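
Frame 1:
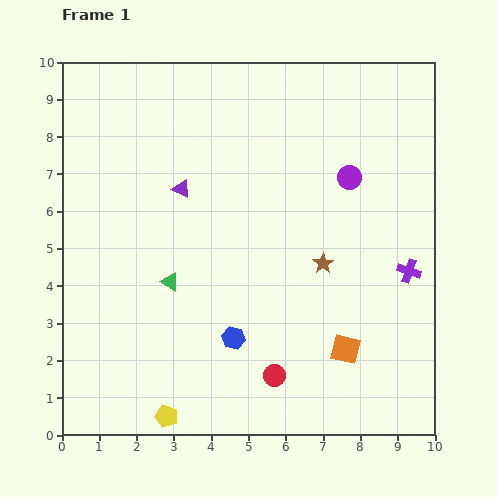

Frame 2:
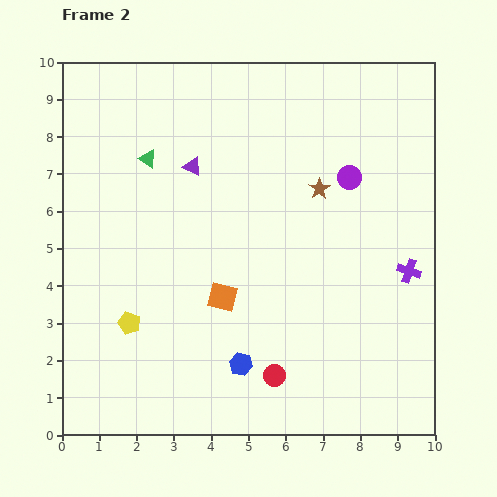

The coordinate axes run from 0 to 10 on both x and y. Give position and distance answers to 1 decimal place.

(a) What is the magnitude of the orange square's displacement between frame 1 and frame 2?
3.6

The orange square moved from (7.6, 2.3) to (4.3, 3.7), a distance of √(3.3² + 1.4²) ≈ 3.6.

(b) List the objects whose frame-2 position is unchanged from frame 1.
the purple cross, the red circle, the purple circle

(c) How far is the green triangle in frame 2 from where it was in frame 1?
3.4

The green triangle moved from (2.9, 4.1) to (2.3, 7.4), a distance of √(0.6² + 3.3²) ≈ 3.4.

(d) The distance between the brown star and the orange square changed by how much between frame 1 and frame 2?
+1.5

Distance in frame 1: 2.4. Distance in frame 2: 3.9.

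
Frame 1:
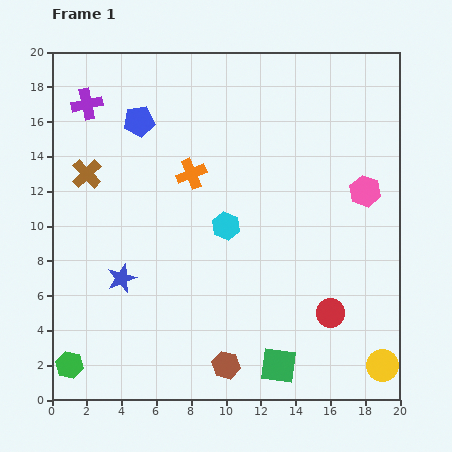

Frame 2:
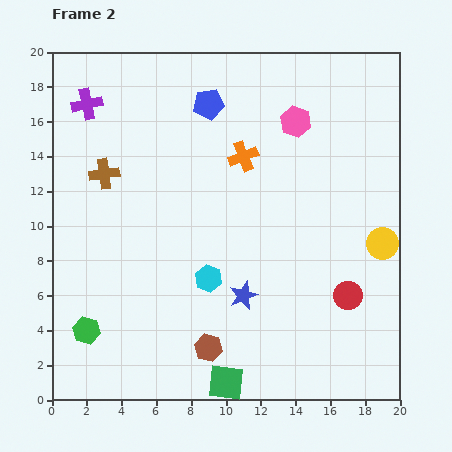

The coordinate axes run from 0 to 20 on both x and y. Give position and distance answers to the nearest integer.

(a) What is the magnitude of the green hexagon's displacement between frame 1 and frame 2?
2

The green hexagon moved from (1, 2) to (2, 4), a distance of √(1² + 2²) ≈ 2.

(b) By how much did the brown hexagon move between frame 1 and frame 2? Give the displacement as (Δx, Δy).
(-1, 1)

The brown hexagon was at (10, 2) in frame 1 and (9, 3) in frame 2.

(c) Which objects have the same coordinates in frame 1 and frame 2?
the purple cross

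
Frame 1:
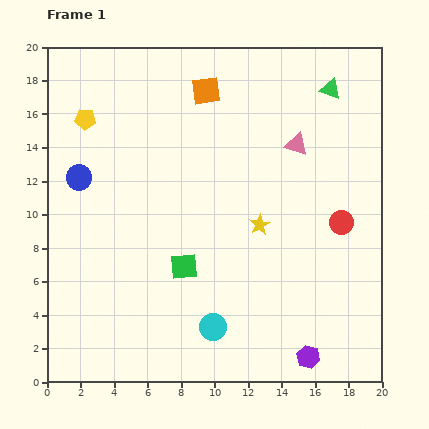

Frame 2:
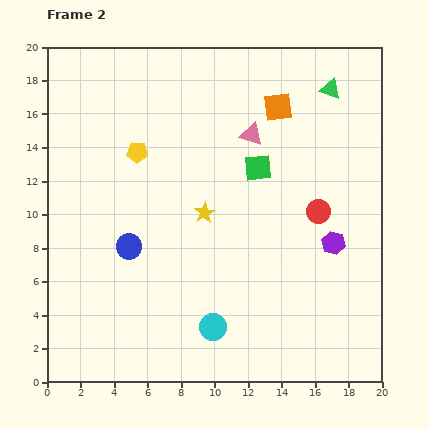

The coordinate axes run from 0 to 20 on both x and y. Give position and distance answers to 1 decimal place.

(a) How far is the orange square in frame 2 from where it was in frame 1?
4.4

The orange square moved from (9.5, 17.4) to (13.8, 16.4), a distance of √(4.3² + 1.0²) ≈ 4.4.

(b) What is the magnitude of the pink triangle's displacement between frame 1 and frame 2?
2.8

The pink triangle moved from (14.9, 14.2) to (12.2, 14.8), a distance of √(2.7² + 0.6²) ≈ 2.8.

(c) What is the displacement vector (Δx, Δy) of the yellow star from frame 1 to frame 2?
(-3.3, 0.7)

The yellow star was at (12.7, 9.4) in frame 1 and (9.4, 10.1) in frame 2.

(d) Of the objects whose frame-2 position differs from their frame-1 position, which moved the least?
the red circle

(moved 1.6)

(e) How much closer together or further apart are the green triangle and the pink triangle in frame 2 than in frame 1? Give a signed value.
+1.5

Distance in frame 1: 3.9. Distance in frame 2: 5.4.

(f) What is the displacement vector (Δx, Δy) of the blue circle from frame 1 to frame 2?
(3.0, -4.1)

The blue circle was at (1.9, 12.2) in frame 1 and (4.9, 8.1) in frame 2.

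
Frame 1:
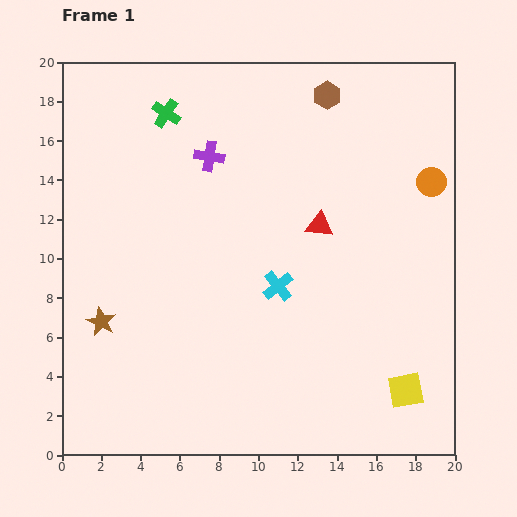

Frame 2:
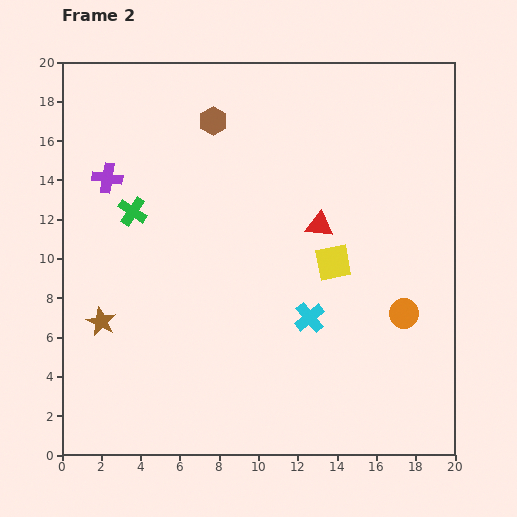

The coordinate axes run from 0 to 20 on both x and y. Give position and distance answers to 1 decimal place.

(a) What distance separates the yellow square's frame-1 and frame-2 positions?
7.5

The yellow square moved from (17.5, 3.3) to (13.8, 9.8), a distance of √(3.7² + 6.5²) ≈ 7.5.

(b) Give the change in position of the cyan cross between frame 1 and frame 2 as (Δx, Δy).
(1.6, -1.6)

The cyan cross was at (11.0, 8.6) in frame 1 and (12.6, 7.0) in frame 2.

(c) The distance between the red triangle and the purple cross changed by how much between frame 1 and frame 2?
+4.5

Distance in frame 1: 6.6. Distance in frame 2: 11.1.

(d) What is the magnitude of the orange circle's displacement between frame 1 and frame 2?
6.8

The orange circle moved from (18.8, 13.9) to (17.4, 7.2), a distance of √(1.4² + 6.7²) ≈ 6.8.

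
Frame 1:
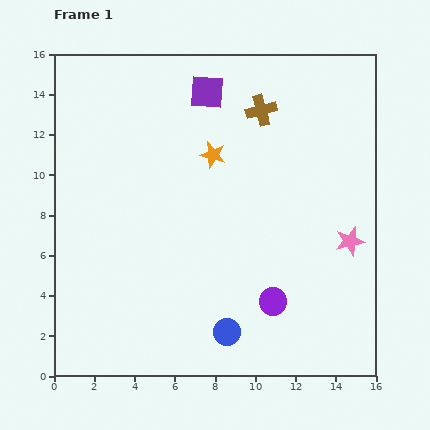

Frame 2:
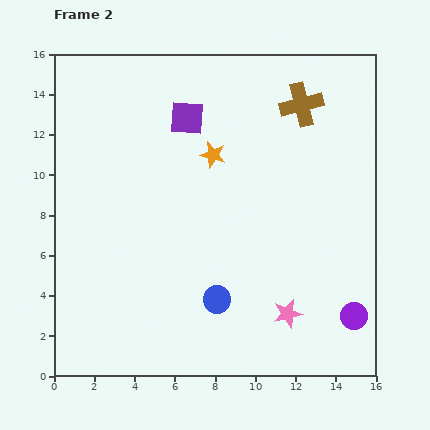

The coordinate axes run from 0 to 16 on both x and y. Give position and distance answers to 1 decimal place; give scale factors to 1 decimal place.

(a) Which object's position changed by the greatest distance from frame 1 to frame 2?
the pink star

(moved 4.8; next 4.1)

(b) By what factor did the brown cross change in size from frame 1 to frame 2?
1.4×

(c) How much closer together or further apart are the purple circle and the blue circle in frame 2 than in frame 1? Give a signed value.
+4.1

Distance in frame 1: 2.7. Distance in frame 2: 6.8.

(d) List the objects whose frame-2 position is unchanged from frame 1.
the orange star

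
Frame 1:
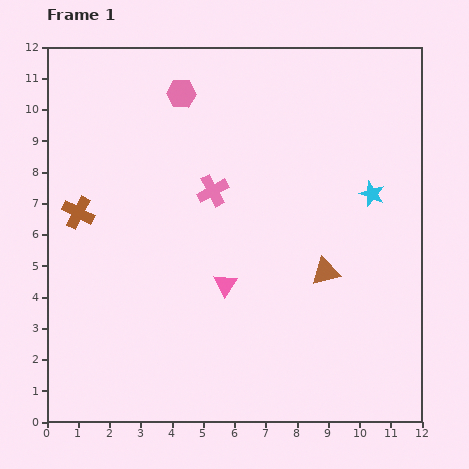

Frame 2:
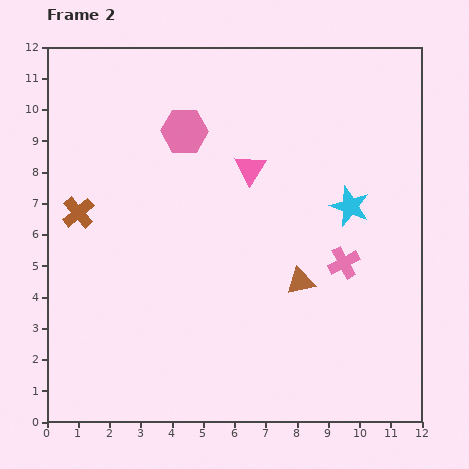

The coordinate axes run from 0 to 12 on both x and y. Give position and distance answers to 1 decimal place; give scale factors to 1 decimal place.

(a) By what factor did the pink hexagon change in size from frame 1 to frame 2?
1.6×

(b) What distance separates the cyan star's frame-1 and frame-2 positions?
0.8

The cyan star moved from (10.4, 7.3) to (9.7, 6.9), a distance of √(0.7² + 0.4²) ≈ 0.8.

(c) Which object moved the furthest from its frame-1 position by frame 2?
the pink cross

(moved 4.8; next 3.8)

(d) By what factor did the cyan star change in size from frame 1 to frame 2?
1.5×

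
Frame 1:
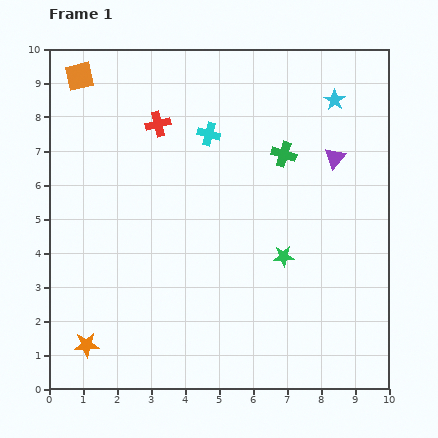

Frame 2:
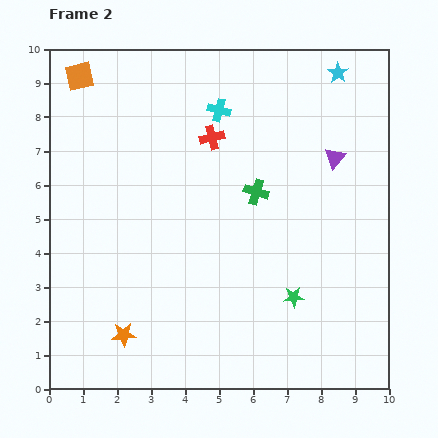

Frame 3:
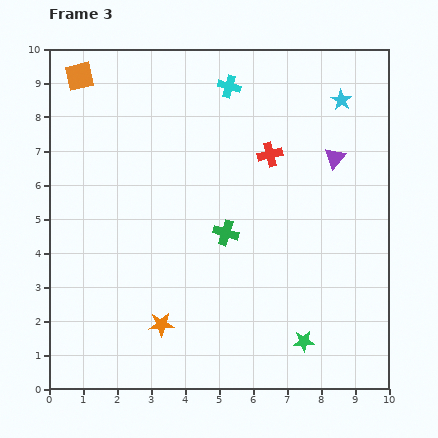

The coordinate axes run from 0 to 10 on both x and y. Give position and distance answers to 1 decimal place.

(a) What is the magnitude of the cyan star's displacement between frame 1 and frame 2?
0.8

The cyan star moved from (8.4, 8.5) to (8.5, 9.3), a distance of √(0.1² + 0.8²) ≈ 0.8.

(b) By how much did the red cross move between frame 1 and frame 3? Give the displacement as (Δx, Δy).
(3.3, -0.9)

The red cross was at (3.2, 7.8) in frame 1 and (6.5, 6.9) in frame 3.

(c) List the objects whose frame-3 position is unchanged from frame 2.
the purple triangle, the orange square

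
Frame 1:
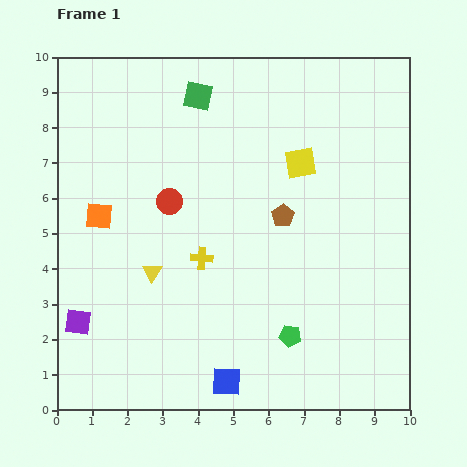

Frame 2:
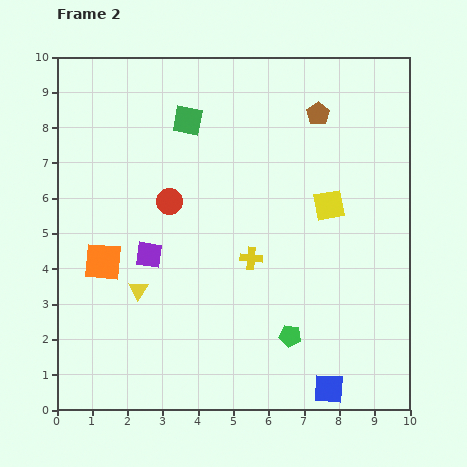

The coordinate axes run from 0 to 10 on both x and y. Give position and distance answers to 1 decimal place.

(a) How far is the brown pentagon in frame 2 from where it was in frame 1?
3.1

The brown pentagon moved from (6.4, 5.5) to (7.4, 8.4), a distance of √(1.0² + 2.9²) ≈ 3.1.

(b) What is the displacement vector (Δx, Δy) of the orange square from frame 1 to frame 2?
(0.1, -1.3)

The orange square was at (1.2, 5.5) in frame 1 and (1.3, 4.2) in frame 2.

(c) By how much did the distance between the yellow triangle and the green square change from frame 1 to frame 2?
-0.2

Distance in frame 1: 5.2. Distance in frame 2: 5.0.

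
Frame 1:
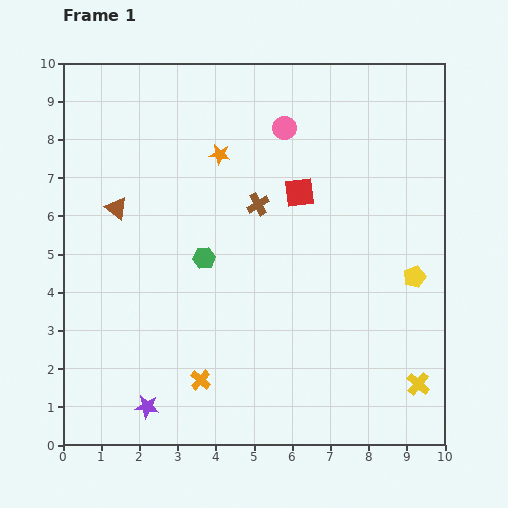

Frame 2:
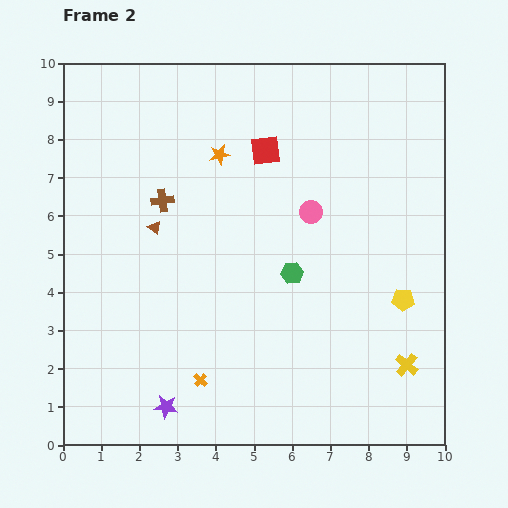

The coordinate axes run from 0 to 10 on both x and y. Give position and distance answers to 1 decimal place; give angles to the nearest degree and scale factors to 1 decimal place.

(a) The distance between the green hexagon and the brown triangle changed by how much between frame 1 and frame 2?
+1.2

Distance in frame 1: 2.6. Distance in frame 2: 3.8.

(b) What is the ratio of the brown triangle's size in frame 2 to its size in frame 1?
0.6×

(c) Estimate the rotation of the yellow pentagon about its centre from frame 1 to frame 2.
25° clockwise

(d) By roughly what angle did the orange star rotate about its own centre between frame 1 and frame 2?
20° counter-clockwise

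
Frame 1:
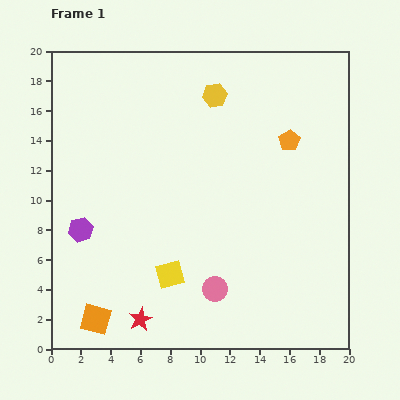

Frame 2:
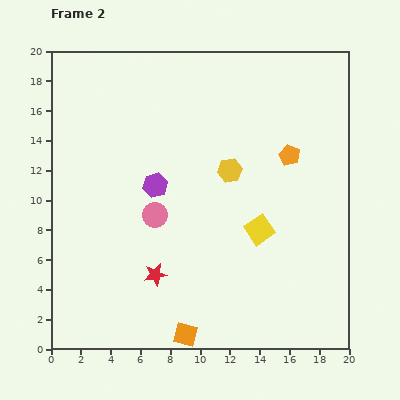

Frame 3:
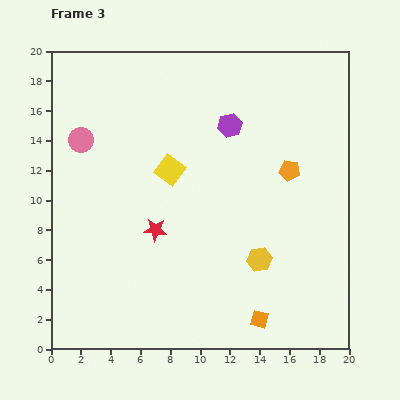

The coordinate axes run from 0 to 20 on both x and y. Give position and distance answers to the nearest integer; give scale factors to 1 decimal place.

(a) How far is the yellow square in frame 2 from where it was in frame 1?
7

The yellow square moved from (8, 5) to (14, 8), a distance of √(6² + 3²) ≈ 7.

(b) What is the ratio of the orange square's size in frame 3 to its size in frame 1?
0.6×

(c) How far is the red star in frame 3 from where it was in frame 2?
3

The red star moved from (7, 5) to (7, 8), a distance of √(0² + 3²) ≈ 3.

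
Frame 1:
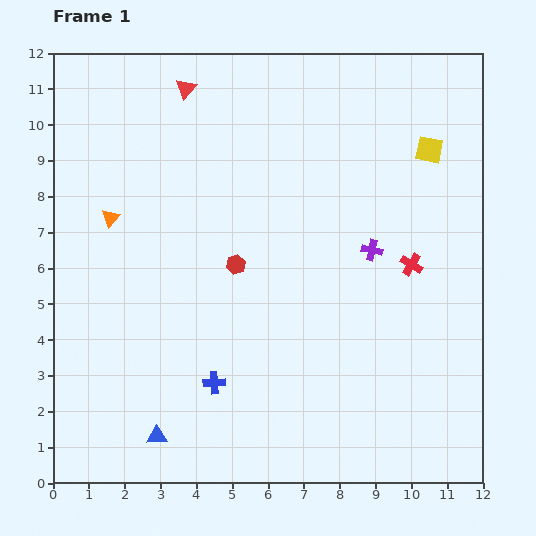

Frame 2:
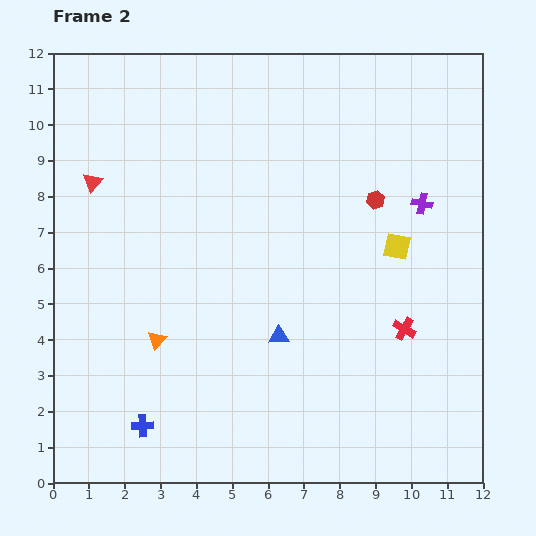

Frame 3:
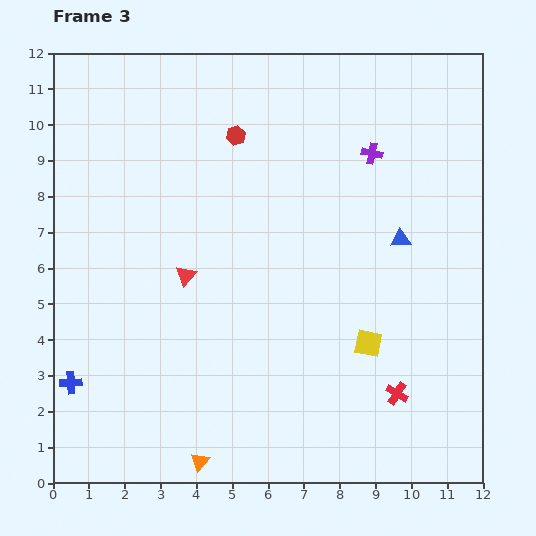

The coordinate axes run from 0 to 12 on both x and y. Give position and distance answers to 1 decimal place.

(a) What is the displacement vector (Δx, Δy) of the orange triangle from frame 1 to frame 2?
(1.3, -3.4)

The orange triangle was at (1.6, 7.4) in frame 1 and (2.9, 4.0) in frame 2.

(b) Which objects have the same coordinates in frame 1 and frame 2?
none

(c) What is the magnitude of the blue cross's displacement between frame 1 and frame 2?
2.3

The blue cross moved from (4.5, 2.8) to (2.5, 1.6), a distance of √(2.0² + 1.2²) ≈ 2.3.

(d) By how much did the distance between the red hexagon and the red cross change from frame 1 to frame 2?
-1.2

Distance in frame 1: 4.9. Distance in frame 2: 3.7.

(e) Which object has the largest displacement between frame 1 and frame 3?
the blue triangle

(moved 8.7; next 7.2)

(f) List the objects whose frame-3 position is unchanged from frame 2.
none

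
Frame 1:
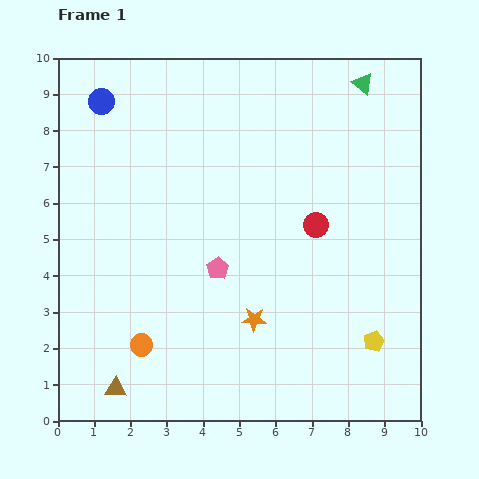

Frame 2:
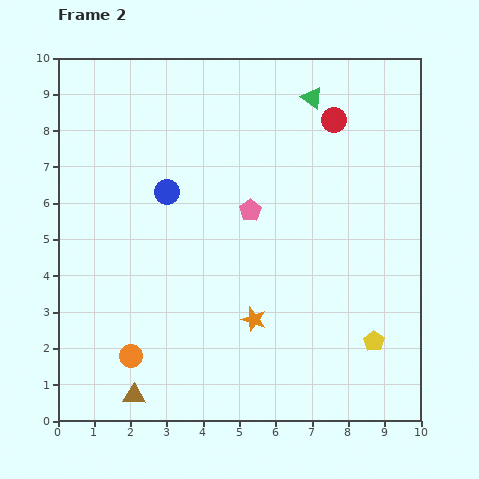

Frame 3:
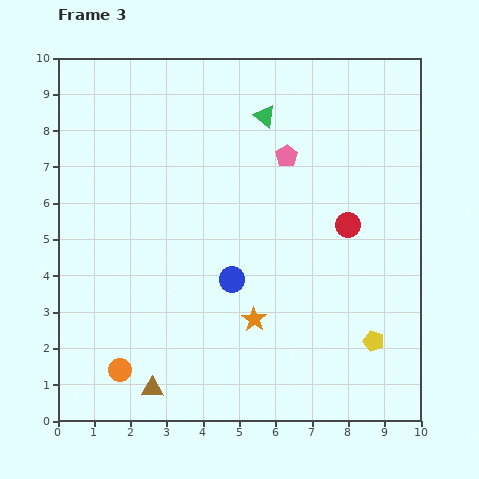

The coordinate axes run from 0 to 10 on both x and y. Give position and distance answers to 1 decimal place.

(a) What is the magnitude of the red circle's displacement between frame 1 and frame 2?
2.9

The red circle moved from (7.1, 5.4) to (7.6, 8.3), a distance of √(0.5² + 2.9²) ≈ 2.9.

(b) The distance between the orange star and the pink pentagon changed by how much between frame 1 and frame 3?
+2.9

Distance in frame 1: 1.7. Distance in frame 3: 4.6.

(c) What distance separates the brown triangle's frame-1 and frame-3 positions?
1.0

The brown triangle moved from (1.6, 0.9) to (2.6, 0.9), a distance of √(1.0² + 0.0²) ≈ 1.0.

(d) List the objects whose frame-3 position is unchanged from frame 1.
the yellow pentagon, the orange star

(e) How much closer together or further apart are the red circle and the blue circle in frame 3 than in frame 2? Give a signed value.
-1.5

Distance in frame 2: 5.0. Distance in frame 3: 3.5.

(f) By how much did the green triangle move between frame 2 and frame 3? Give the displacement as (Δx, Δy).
(-1.3, -0.5)

The green triangle was at (7.0, 8.9) in frame 2 and (5.7, 8.4) in frame 3.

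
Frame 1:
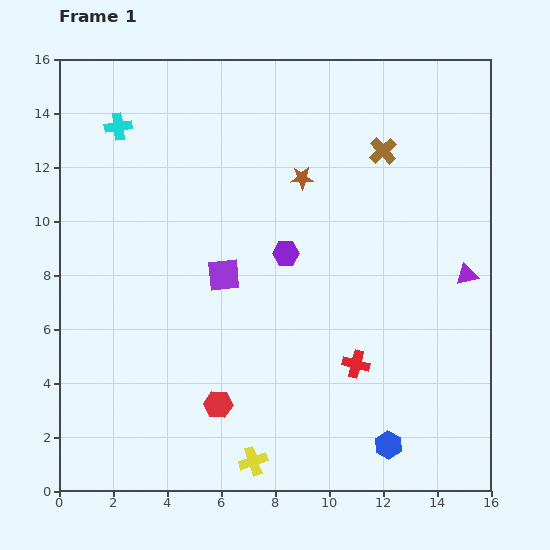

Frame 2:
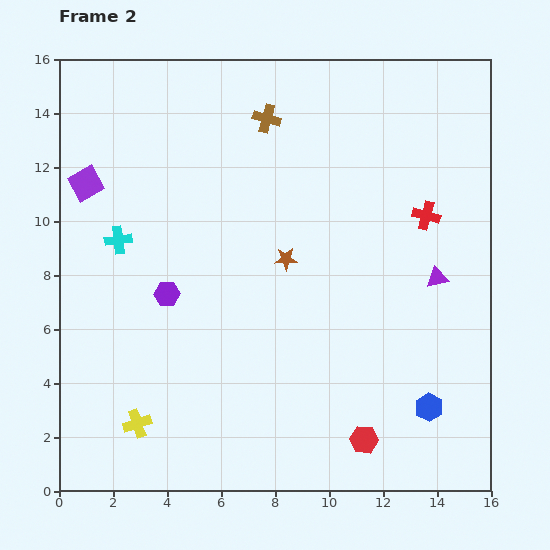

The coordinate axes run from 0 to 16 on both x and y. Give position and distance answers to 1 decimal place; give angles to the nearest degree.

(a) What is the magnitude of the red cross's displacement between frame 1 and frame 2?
6.1

The red cross moved from (11.0, 4.7) to (13.6, 10.2), a distance of √(2.6² + 5.5²) ≈ 6.1.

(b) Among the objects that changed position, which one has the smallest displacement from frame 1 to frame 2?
the purple triangle

(moved 1.1)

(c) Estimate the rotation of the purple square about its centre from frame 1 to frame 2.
24° counter-clockwise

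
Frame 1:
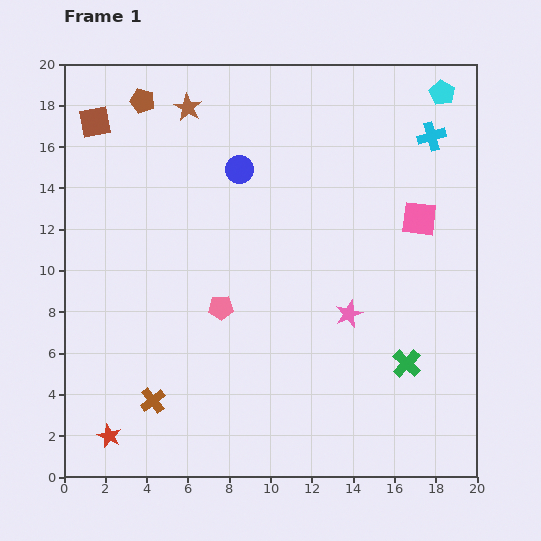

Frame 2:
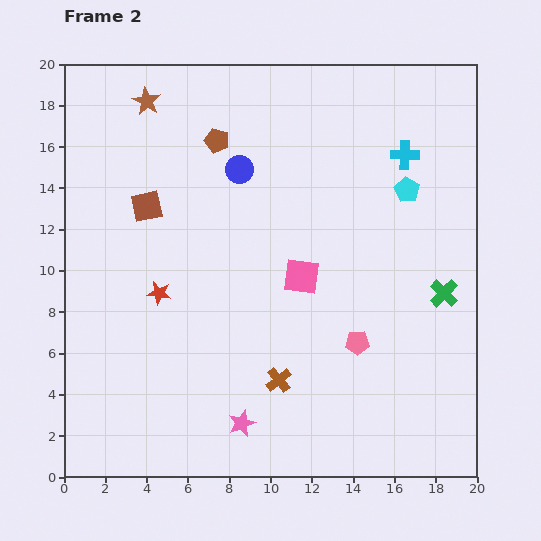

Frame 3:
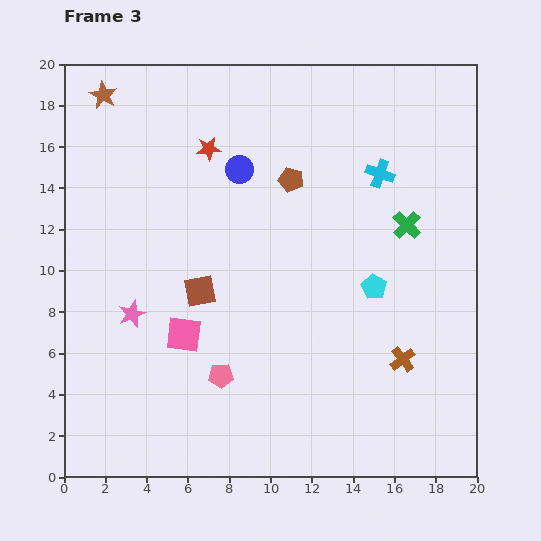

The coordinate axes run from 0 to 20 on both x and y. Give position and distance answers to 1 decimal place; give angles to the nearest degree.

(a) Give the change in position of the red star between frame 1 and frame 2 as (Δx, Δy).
(2.4, 6.9)

The red star was at (2.2, 2.0) in frame 1 and (4.6, 8.9) in frame 2.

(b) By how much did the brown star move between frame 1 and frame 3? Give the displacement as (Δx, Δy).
(-4.1, 0.6)

The brown star was at (6.0, 17.9) in frame 1 and (1.9, 18.5) in frame 3.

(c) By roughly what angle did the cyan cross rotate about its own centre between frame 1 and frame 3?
36° clockwise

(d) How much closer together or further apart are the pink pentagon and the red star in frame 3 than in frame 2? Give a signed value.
+1.1

Distance in frame 2: 9.9. Distance in frame 3: 11.0.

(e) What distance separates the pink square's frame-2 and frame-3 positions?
6.4

The pink square moved from (11.5, 9.7) to (5.8, 6.9), a distance of √(5.7² + 2.8²) ≈ 6.4.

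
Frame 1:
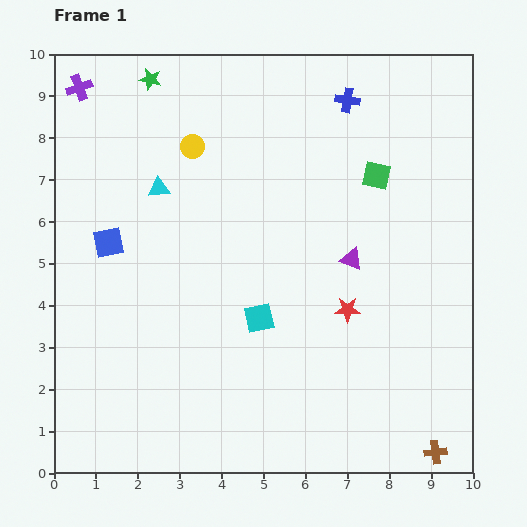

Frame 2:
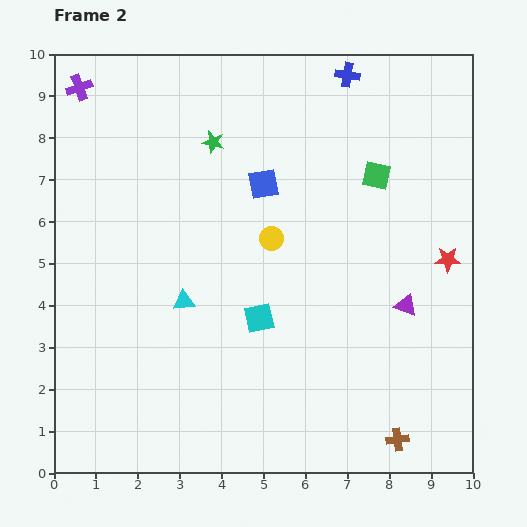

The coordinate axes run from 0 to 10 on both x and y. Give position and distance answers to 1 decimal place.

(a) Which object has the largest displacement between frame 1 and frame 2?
the blue square

(moved 4.0; next 2.9)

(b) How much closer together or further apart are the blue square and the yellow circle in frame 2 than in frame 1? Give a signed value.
-1.7

Distance in frame 1: 3.0. Distance in frame 2: 1.3.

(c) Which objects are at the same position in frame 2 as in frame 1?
the green square, the purple cross, the cyan square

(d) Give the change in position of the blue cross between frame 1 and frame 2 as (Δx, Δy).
(0.0, 0.6)

The blue cross was at (7.0, 8.9) in frame 1 and (7.0, 9.5) in frame 2.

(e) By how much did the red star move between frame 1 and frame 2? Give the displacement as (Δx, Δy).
(2.4, 1.2)

The red star was at (7.0, 3.9) in frame 1 and (9.4, 5.1) in frame 2.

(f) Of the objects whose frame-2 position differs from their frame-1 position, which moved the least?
the blue cross

(moved 0.6)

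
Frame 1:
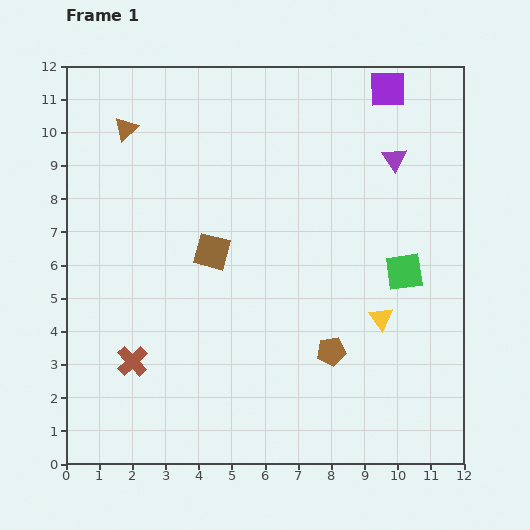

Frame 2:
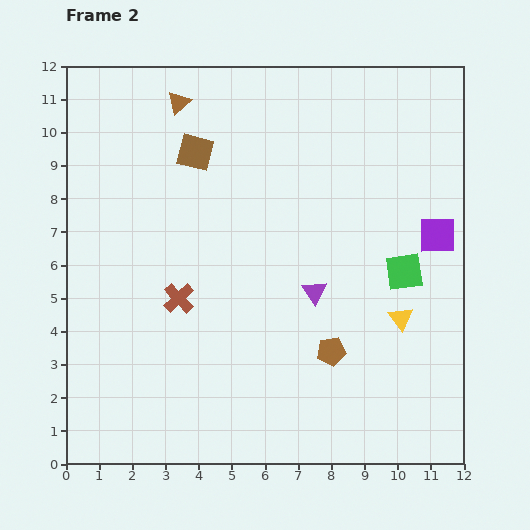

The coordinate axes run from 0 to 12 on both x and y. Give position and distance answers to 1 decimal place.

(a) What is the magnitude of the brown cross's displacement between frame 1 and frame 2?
2.4

The brown cross moved from (2.0, 3.1) to (3.4, 5.0), a distance of √(1.4² + 1.9²) ≈ 2.4.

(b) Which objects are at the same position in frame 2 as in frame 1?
the green square, the brown pentagon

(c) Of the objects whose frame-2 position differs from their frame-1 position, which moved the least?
the yellow triangle

(moved 0.6)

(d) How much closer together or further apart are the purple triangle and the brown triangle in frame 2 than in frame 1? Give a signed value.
-1.1

Distance in frame 1: 8.1. Distance in frame 2: 7.0.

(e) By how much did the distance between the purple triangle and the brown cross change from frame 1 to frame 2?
-5.9

Distance in frame 1: 10.0. Distance in frame 2: 4.1.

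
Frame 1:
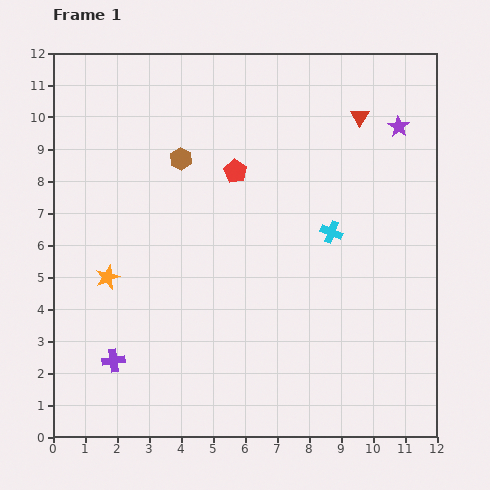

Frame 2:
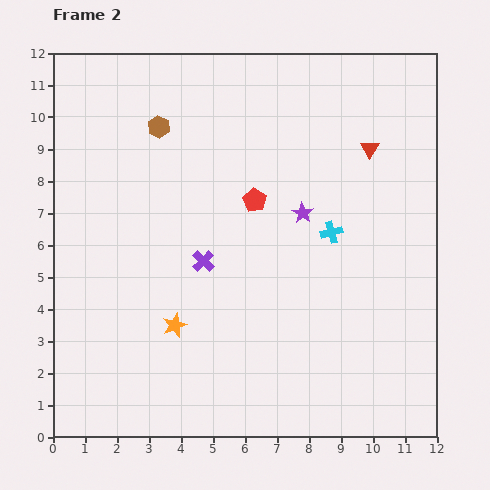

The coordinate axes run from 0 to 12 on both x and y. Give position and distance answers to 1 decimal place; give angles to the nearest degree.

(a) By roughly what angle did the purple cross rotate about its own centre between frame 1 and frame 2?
39° counter-clockwise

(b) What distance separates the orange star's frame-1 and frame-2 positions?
2.6

The orange star moved from (1.7, 5.0) to (3.8, 3.5), a distance of √(2.1² + 1.5²) ≈ 2.6.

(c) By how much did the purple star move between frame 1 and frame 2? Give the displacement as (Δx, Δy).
(-3.0, -2.7)

The purple star was at (10.8, 9.7) in frame 1 and (7.8, 7.0) in frame 2.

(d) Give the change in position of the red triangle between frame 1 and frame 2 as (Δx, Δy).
(0.3, -1.0)

The red triangle was at (9.6, 10.0) in frame 1 and (9.9, 9.0) in frame 2.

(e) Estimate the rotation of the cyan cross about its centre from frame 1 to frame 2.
36° counter-clockwise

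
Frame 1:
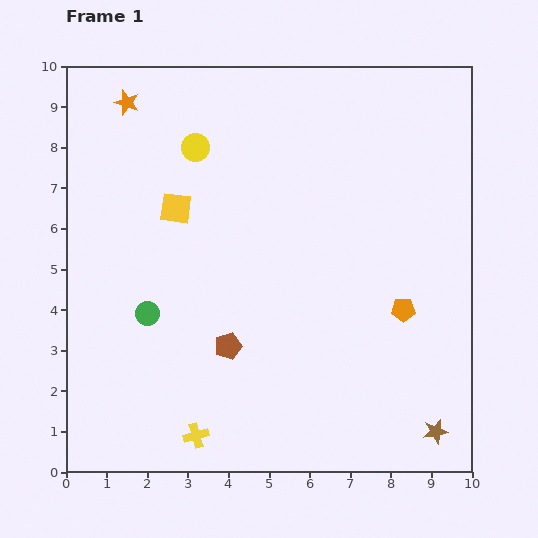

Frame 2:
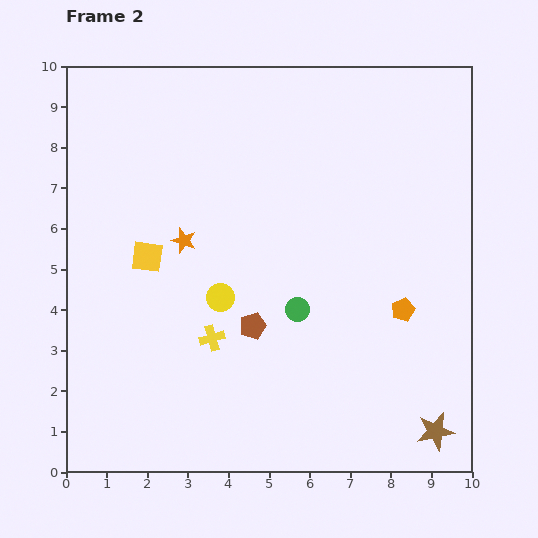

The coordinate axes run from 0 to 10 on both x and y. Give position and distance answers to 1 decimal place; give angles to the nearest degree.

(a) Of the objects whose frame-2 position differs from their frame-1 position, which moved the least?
the brown pentagon

(moved 0.8)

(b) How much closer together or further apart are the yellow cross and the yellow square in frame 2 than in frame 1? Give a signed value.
-3.0

Distance in frame 1: 5.6. Distance in frame 2: 2.6.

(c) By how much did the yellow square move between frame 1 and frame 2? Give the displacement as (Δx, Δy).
(-0.7, -1.2)

The yellow square was at (2.7, 6.5) in frame 1 and (2.0, 5.3) in frame 2.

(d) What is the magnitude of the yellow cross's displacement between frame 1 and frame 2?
2.4

The yellow cross moved from (3.2, 0.9) to (3.6, 3.3), a distance of √(0.4² + 2.4²) ≈ 2.4.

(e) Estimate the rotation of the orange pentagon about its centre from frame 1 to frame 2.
21° counter-clockwise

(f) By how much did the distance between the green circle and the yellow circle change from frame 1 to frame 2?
-2.4

Distance in frame 1: 4.3. Distance in frame 2: 1.9.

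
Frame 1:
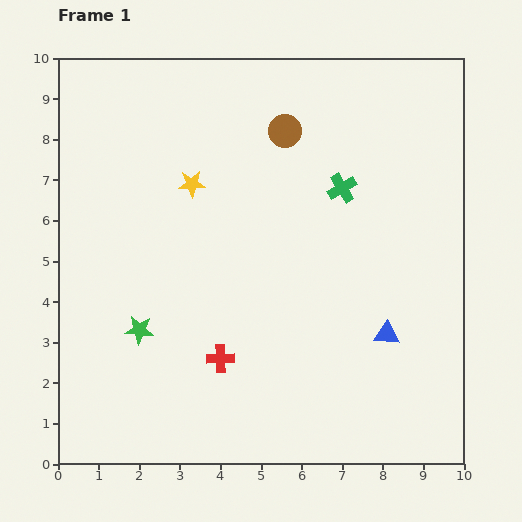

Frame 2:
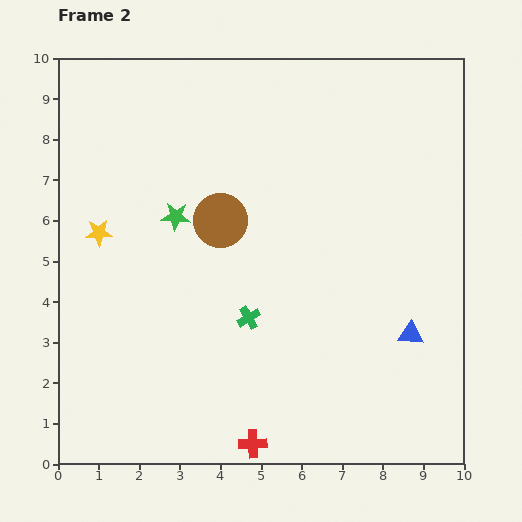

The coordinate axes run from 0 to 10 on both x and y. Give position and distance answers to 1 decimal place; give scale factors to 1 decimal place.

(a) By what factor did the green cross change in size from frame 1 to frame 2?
0.8×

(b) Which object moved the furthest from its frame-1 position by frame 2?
the green cross

(moved 3.9; next 2.9)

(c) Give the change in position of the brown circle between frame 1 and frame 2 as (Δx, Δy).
(-1.6, -2.2)

The brown circle was at (5.6, 8.2) in frame 1 and (4.0, 6.0) in frame 2.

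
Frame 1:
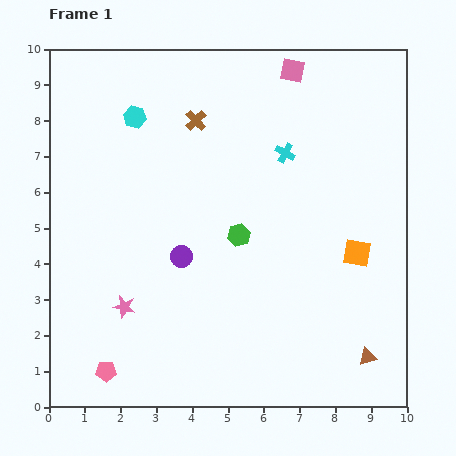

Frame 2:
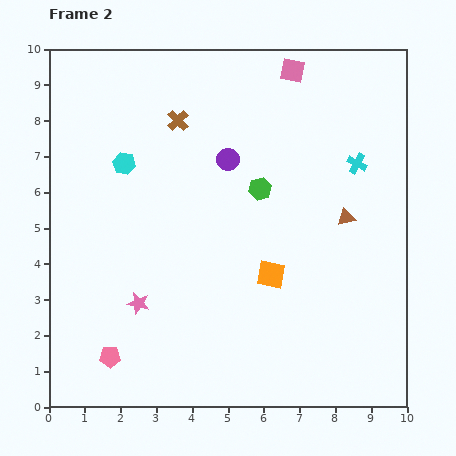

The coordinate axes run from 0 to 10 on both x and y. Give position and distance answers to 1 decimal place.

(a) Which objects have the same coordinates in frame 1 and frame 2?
the pink square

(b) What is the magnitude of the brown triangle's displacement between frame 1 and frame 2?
3.9

The brown triangle moved from (8.9, 1.4) to (8.3, 5.3), a distance of √(0.6² + 3.9²) ≈ 3.9.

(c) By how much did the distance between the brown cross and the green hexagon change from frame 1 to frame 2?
-0.4

Distance in frame 1: 3.4. Distance in frame 2: 3.0.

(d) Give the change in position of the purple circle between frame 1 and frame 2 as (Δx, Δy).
(1.3, 2.7)

The purple circle was at (3.7, 4.2) in frame 1 and (5.0, 6.9) in frame 2.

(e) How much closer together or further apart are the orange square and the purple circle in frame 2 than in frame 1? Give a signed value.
-1.5

Distance in frame 1: 4.9. Distance in frame 2: 3.4.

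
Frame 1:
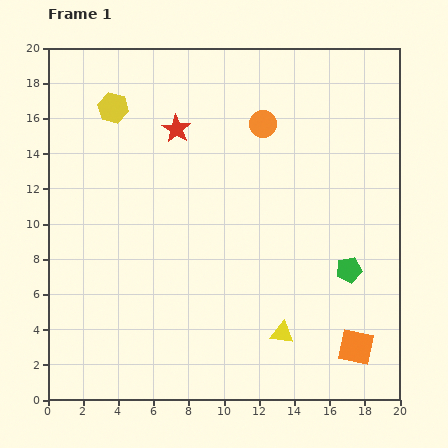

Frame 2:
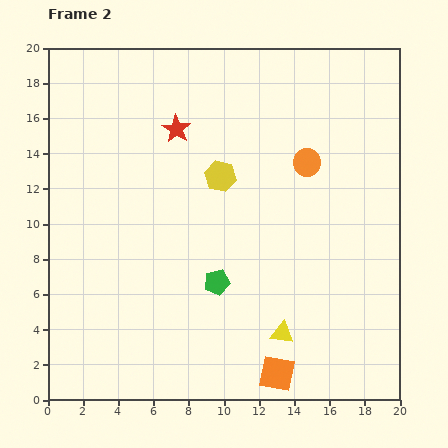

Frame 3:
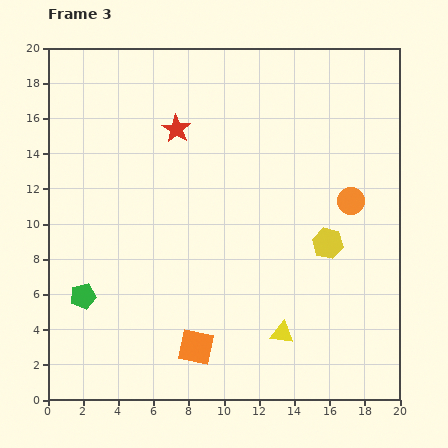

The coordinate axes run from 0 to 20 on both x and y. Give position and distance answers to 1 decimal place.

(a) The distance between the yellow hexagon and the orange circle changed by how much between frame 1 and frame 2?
-3.5

Distance in frame 1: 8.5. Distance in frame 2: 5.0.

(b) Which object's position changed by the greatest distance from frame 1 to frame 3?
the green pentagon

(moved 15.2; next 14.4)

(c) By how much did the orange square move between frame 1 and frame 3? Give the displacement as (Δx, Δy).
(-9.1, 0.0)

The orange square was at (17.5, 3.0) in frame 1 and (8.4, 3.0) in frame 3.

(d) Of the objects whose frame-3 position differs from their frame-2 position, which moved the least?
the orange circle

(moved 3.3)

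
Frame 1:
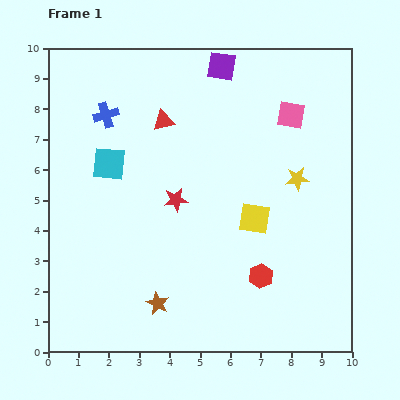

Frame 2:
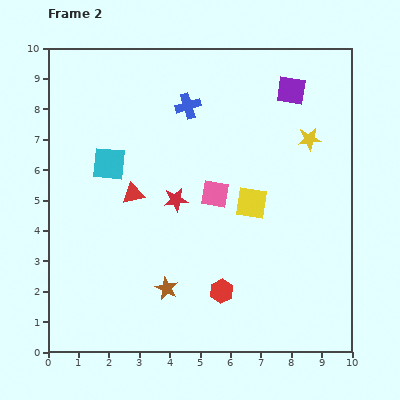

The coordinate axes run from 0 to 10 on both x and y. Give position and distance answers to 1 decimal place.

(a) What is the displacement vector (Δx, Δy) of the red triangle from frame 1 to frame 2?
(-1.0, -2.4)

The red triangle was at (3.8, 7.6) in frame 1 and (2.8, 5.2) in frame 2.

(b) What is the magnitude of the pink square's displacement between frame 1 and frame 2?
3.6

The pink square moved from (8.0, 7.8) to (5.5, 5.2), a distance of √(2.5² + 2.6²) ≈ 3.6.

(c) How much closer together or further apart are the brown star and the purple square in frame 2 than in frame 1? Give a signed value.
-0.4

Distance in frame 1: 8.1. Distance in frame 2: 7.7.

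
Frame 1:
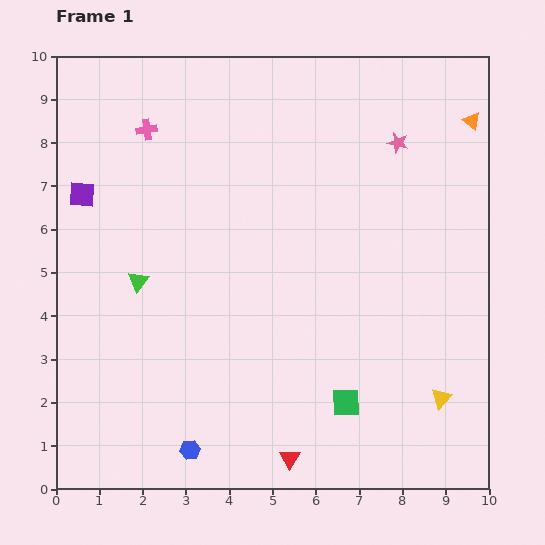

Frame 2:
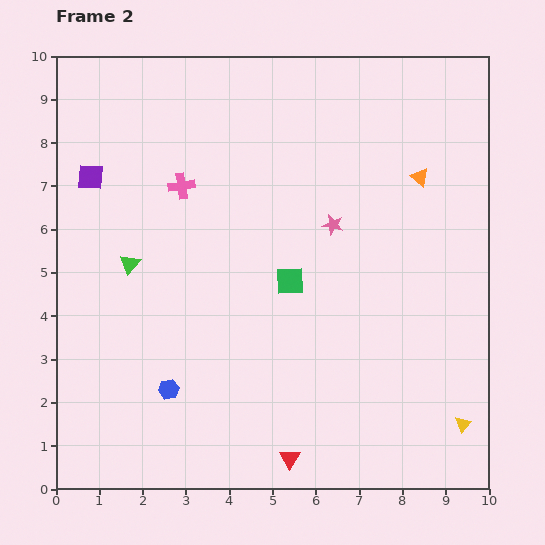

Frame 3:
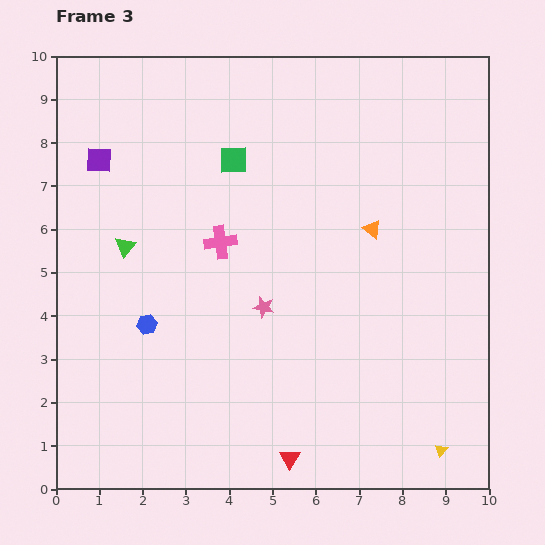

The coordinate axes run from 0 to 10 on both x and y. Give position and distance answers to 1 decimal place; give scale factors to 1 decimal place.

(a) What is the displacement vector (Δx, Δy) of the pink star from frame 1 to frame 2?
(-1.5, -1.9)

The pink star was at (7.9, 8.0) in frame 1 and (6.4, 6.1) in frame 2.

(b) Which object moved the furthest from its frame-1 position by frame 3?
the green square

(moved 6.2; next 4.9)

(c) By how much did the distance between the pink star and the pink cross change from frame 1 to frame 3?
-4.0

Distance in frame 1: 5.8. Distance in frame 3: 1.8.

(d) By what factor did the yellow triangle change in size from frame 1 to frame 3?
0.6×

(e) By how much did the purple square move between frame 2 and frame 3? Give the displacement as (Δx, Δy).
(0.2, 0.4)

The purple square was at (0.8, 7.2) in frame 2 and (1.0, 7.6) in frame 3.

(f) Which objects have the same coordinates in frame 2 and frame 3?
the red triangle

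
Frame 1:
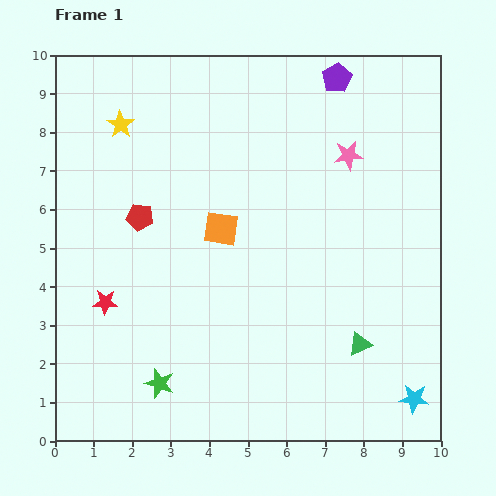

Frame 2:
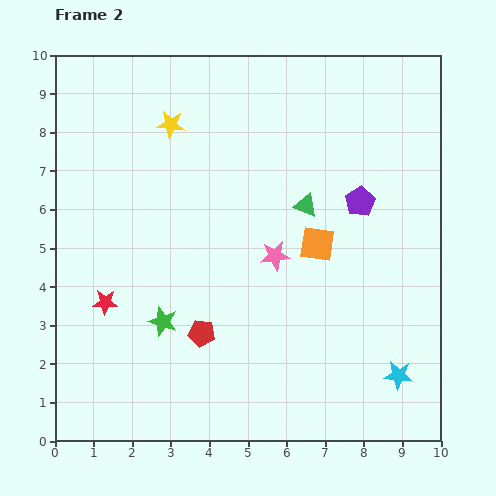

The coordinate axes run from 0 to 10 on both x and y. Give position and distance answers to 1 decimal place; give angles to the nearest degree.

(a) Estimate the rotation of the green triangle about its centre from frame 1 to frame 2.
46° clockwise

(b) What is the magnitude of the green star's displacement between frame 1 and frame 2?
1.6

The green star moved from (2.7, 1.5) to (2.8, 3.1), a distance of √(0.1² + 1.6²) ≈ 1.6.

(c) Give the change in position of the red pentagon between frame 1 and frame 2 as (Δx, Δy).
(1.6, -3.0)

The red pentagon was at (2.2, 5.8) in frame 1 and (3.8, 2.8) in frame 2.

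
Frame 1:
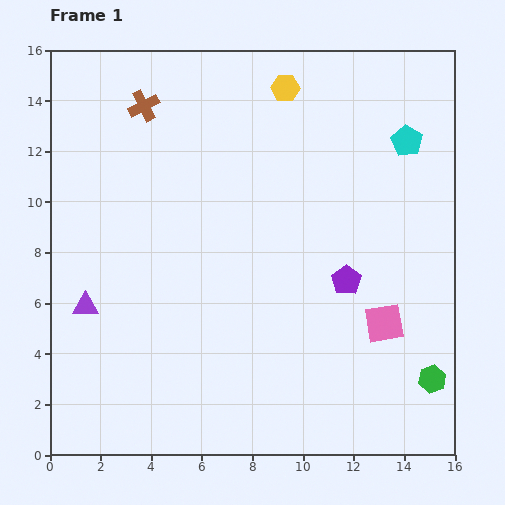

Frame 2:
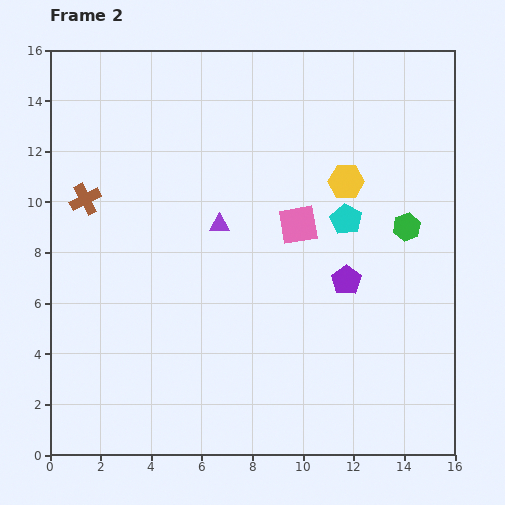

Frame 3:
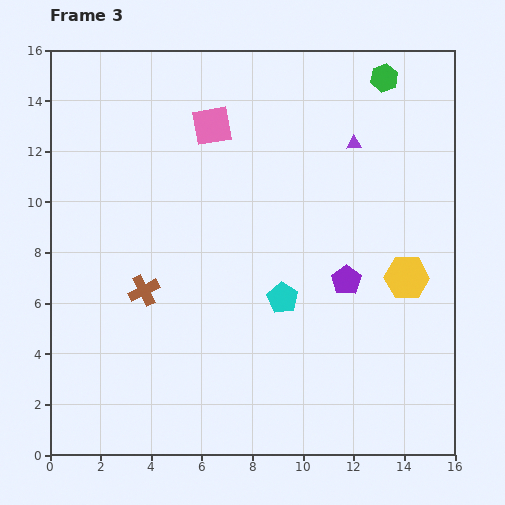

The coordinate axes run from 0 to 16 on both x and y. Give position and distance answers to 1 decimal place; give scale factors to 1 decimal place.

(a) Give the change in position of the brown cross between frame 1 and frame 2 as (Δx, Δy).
(-2.3, -3.7)

The brown cross was at (3.7, 13.8) in frame 1 and (1.4, 10.1) in frame 2.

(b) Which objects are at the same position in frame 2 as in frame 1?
the purple pentagon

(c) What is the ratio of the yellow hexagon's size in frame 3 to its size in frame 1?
1.6×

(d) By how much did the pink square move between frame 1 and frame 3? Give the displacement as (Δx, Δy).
(-6.8, 7.8)

The pink square was at (13.2, 5.2) in frame 1 and (6.4, 13.0) in frame 3.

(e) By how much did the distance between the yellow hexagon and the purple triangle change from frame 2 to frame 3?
+0.4

Distance in frame 2: 5.3. Distance in frame 3: 5.7.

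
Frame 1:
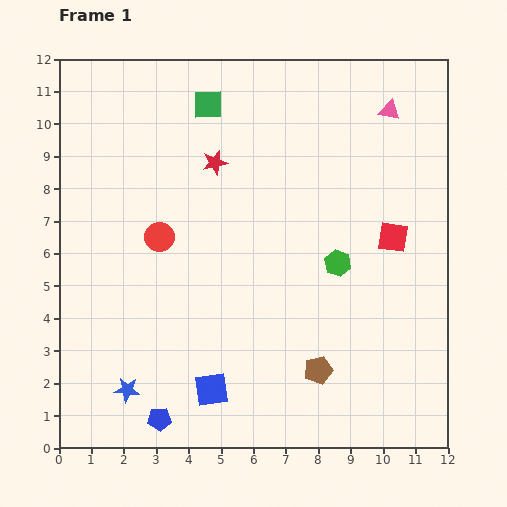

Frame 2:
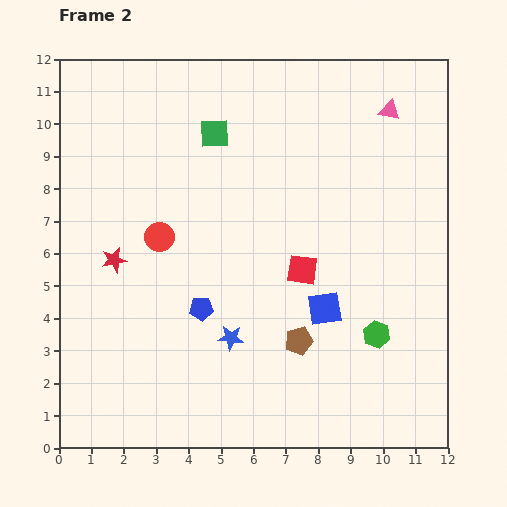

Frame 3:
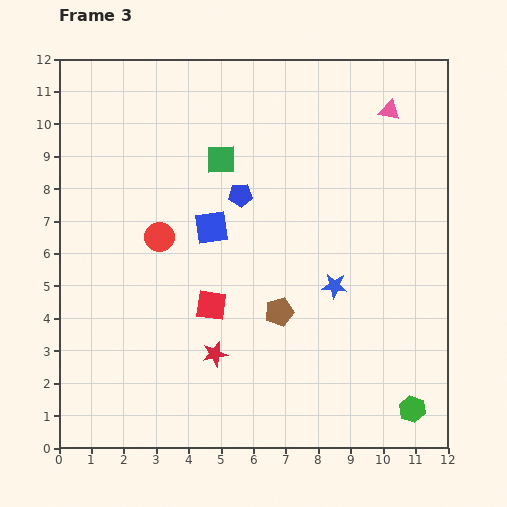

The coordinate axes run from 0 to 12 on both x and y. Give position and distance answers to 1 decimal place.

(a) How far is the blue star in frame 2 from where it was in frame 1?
3.6

The blue star moved from (2.1, 1.8) to (5.3, 3.4), a distance of √(3.2² + 1.6²) ≈ 3.6.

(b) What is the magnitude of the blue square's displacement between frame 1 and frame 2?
4.3

The blue square moved from (4.7, 1.8) to (8.2, 4.3), a distance of √(3.5² + 2.5²) ≈ 4.3.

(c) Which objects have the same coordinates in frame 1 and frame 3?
the red circle, the pink triangle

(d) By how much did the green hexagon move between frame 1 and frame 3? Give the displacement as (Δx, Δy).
(2.3, -4.5)

The green hexagon was at (8.6, 5.7) in frame 1 and (10.9, 1.2) in frame 3.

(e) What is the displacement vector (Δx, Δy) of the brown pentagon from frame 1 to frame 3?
(-1.2, 1.8)

The brown pentagon was at (8.0, 2.4) in frame 1 and (6.8, 4.2) in frame 3.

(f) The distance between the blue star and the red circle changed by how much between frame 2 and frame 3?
+1.8

Distance in frame 2: 3.8. Distance in frame 3: 5.6.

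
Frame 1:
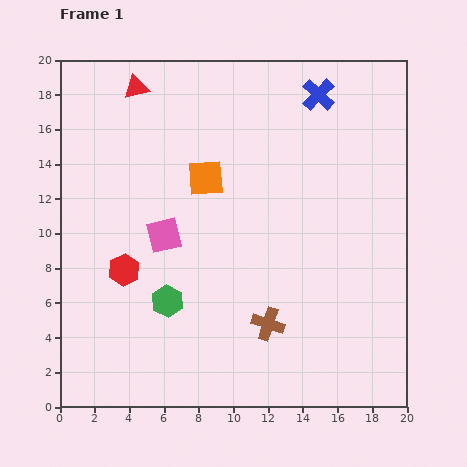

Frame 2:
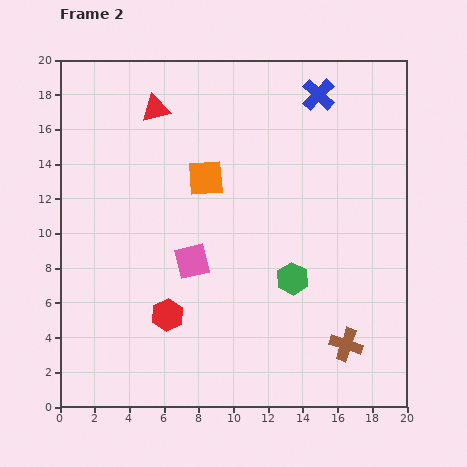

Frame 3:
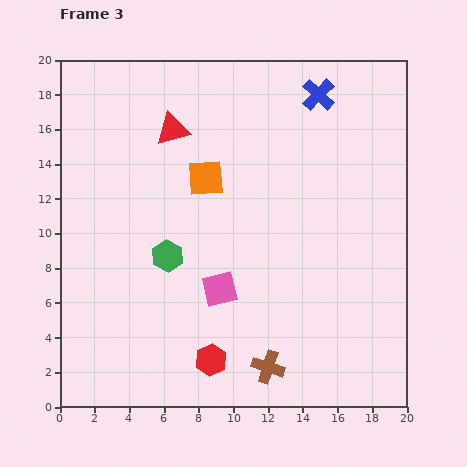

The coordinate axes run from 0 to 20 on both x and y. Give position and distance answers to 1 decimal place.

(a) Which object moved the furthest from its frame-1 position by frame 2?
the green hexagon

(moved 7.3; next 4.7)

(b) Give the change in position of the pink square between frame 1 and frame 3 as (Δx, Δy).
(3.2, -3.1)

The pink square was at (6.0, 9.9) in frame 1 and (9.2, 6.8) in frame 3.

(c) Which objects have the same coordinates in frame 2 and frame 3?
the blue cross, the orange square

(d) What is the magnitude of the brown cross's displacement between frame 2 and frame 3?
4.7

The brown cross moved from (16.5, 3.6) to (12.0, 2.3), a distance of √(4.5² + 1.3²) ≈ 4.7.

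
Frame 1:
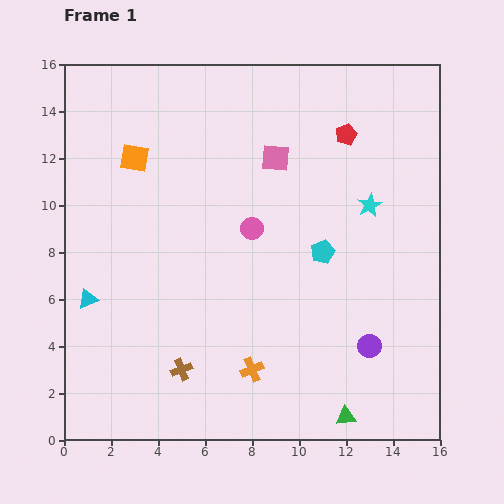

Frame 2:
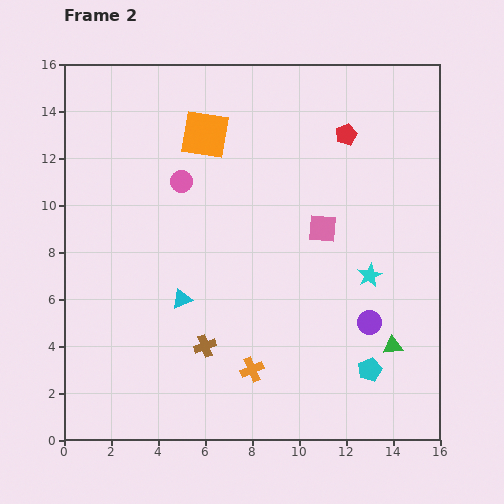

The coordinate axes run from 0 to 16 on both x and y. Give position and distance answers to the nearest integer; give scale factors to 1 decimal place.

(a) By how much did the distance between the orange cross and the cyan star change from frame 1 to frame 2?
-3

Distance in frame 1: 9. Distance in frame 2: 6.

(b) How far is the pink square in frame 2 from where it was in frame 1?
4

The pink square moved from (9, 12) to (11, 9), a distance of √(2² + 3²) ≈ 4.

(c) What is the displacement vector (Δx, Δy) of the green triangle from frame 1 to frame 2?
(2, 3)

The green triangle was at (12, 1) in frame 1 and (14, 4) in frame 2.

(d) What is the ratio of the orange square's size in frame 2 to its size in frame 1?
1.7×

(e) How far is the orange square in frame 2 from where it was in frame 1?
3

The orange square moved from (3, 12) to (6, 13), a distance of √(3² + 1²) ≈ 3.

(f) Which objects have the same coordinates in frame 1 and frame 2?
the orange cross, the red pentagon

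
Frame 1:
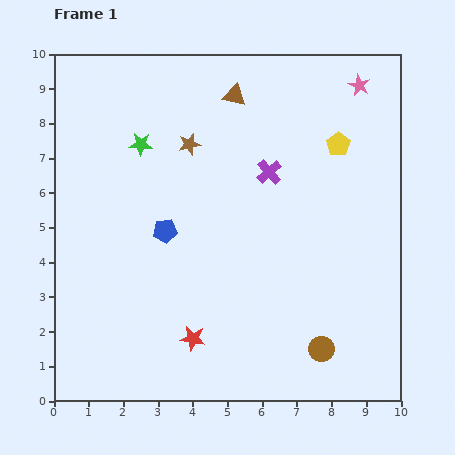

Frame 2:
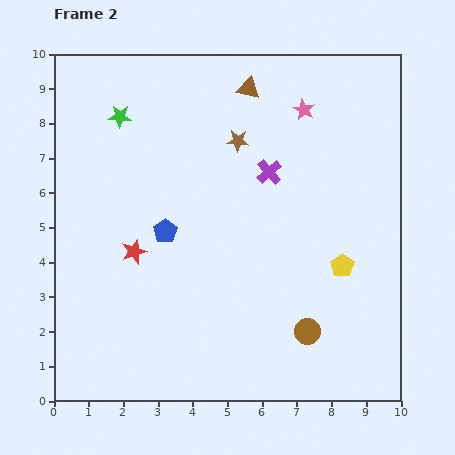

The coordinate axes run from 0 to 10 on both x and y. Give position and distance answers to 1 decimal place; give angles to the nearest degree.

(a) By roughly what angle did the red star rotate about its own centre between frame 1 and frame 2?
26° counter-clockwise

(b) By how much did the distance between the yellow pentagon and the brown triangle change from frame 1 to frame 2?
+2.5

Distance in frame 1: 3.3. Distance in frame 2: 5.8.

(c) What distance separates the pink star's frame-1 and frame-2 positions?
1.7

The pink star moved from (8.8, 9.1) to (7.2, 8.4), a distance of √(1.6² + 0.7²) ≈ 1.7.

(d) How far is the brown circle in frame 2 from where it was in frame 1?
0.6

The brown circle moved from (7.7, 1.5) to (7.3, 2.0), a distance of √(0.4² + 0.5²) ≈ 0.6.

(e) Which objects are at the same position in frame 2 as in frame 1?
the purple cross, the blue pentagon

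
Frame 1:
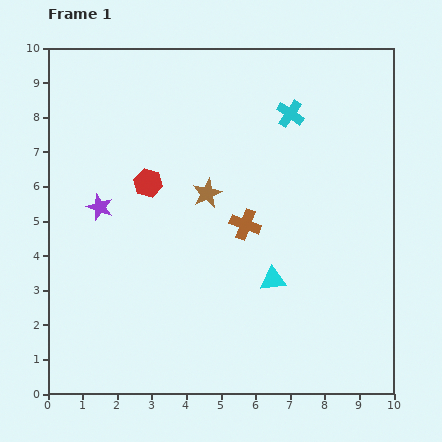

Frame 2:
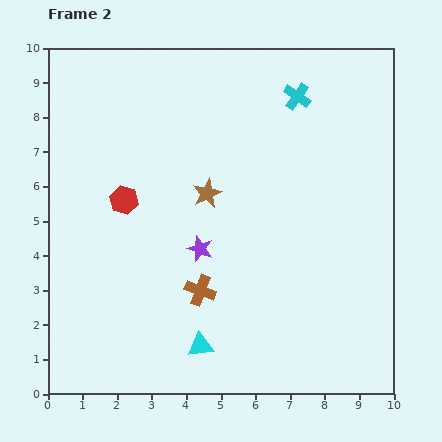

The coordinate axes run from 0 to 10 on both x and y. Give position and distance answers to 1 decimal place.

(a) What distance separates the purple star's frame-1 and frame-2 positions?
3.1

The purple star moved from (1.5, 5.4) to (4.4, 4.2), a distance of √(2.9² + 1.2²) ≈ 3.1.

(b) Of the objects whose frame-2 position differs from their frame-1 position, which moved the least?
the cyan cross

(moved 0.5)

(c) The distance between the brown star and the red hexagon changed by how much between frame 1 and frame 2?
+0.7

Distance in frame 1: 1.7. Distance in frame 2: 2.4.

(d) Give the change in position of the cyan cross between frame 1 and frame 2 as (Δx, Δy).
(0.2, 0.5)

The cyan cross was at (7.0, 8.1) in frame 1 and (7.2, 8.6) in frame 2.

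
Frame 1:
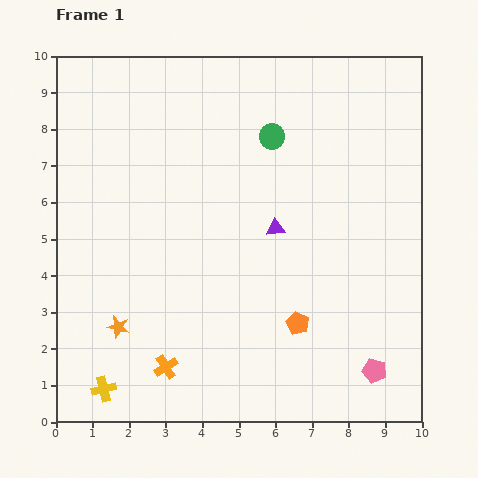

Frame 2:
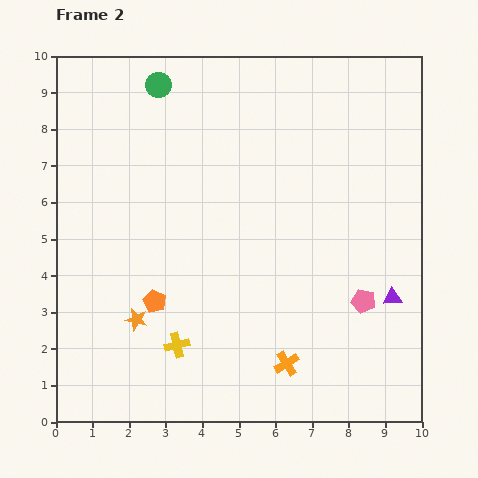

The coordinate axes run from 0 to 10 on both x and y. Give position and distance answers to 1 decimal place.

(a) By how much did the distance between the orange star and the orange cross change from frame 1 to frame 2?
+2.6

Distance in frame 1: 1.7. Distance in frame 2: 4.3.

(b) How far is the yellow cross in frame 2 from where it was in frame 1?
2.3

The yellow cross moved from (1.3, 0.9) to (3.3, 2.1), a distance of √(2.0² + 1.2²) ≈ 2.3.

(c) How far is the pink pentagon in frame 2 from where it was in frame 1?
1.9

The pink pentagon moved from (8.7, 1.4) to (8.4, 3.3), a distance of √(0.3² + 1.9²) ≈ 1.9.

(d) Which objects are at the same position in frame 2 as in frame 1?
none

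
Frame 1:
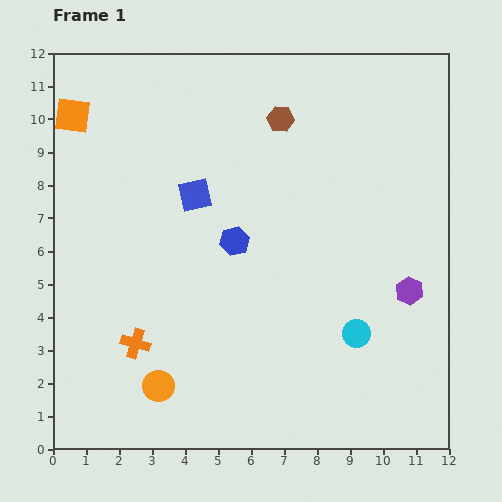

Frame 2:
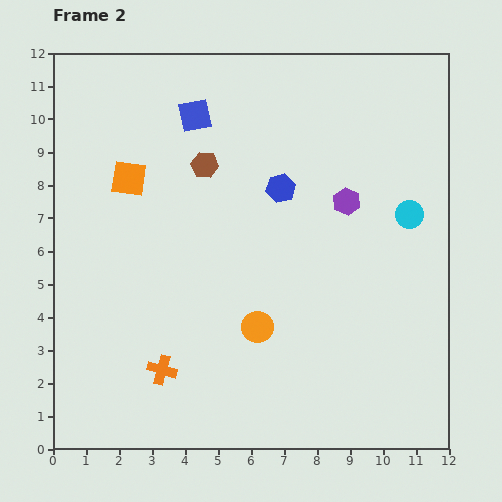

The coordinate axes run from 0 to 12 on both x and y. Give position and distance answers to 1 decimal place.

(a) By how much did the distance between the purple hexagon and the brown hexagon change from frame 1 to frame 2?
-2.1

Distance in frame 1: 6.5. Distance in frame 2: 4.4.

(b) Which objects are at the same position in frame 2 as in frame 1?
none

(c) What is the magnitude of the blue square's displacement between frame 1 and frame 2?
2.4

The blue square moved from (4.3, 7.7) to (4.3, 10.1), a distance of √(0.0² + 2.4²) ≈ 2.4.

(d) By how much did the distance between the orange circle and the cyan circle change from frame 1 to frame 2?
-0.5

Distance in frame 1: 6.2. Distance in frame 2: 5.7.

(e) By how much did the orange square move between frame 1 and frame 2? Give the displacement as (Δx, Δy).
(1.7, -1.9)

The orange square was at (0.6, 10.1) in frame 1 and (2.3, 8.2) in frame 2.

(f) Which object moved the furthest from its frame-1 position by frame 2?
the cyan circle

(moved 3.9; next 3.5)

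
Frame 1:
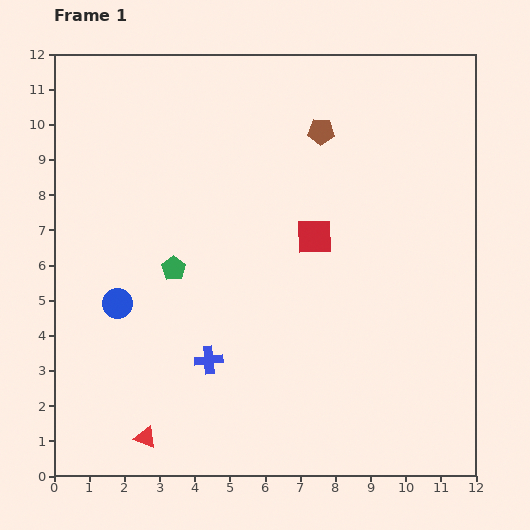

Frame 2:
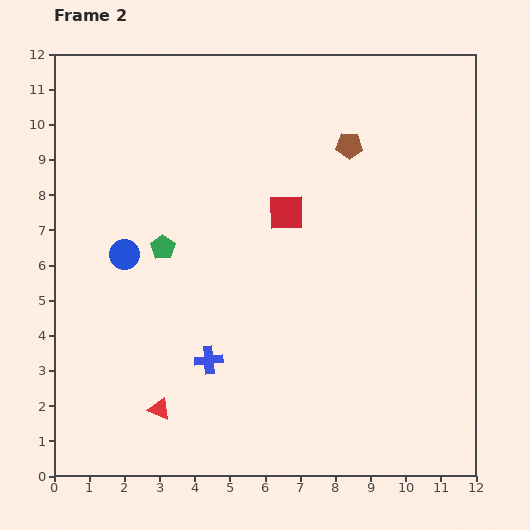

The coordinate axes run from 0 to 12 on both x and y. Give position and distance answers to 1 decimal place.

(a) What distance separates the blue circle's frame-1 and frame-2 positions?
1.4

The blue circle moved from (1.8, 4.9) to (2.0, 6.3), a distance of √(0.2² + 1.4²) ≈ 1.4.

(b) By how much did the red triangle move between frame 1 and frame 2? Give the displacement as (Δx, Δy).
(0.4, 0.8)

The red triangle was at (2.6, 1.1) in frame 1 and (3.0, 1.9) in frame 2.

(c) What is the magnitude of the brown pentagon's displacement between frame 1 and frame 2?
0.9

The brown pentagon moved from (7.6, 9.8) to (8.4, 9.4), a distance of √(0.8² + 0.4²) ≈ 0.9.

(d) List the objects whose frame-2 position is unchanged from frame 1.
the blue cross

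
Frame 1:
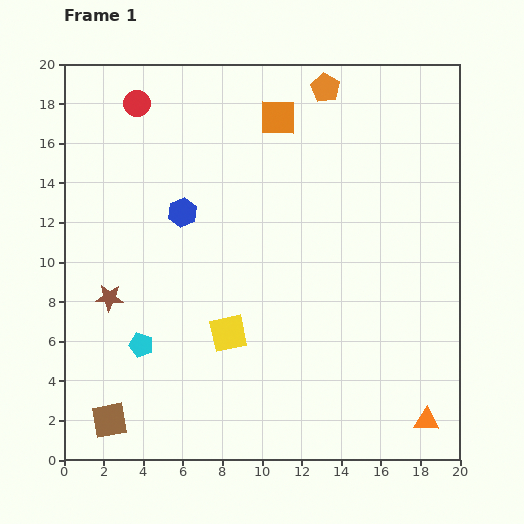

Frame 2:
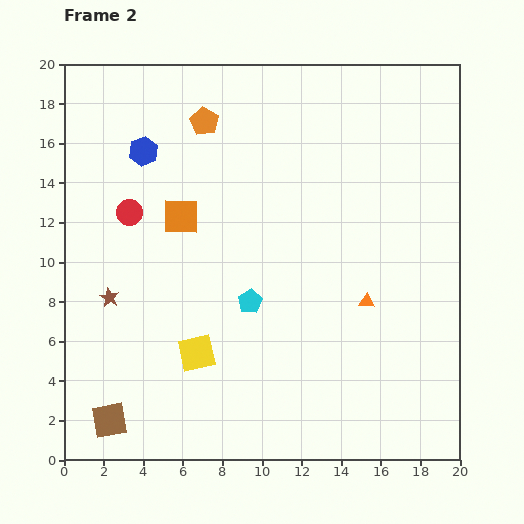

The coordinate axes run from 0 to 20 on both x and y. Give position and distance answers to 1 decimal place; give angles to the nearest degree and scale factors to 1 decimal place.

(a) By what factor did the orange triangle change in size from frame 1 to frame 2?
0.6×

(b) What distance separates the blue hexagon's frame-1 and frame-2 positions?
3.7

The blue hexagon moved from (6.0, 12.5) to (4.0, 15.6), a distance of √(2.0² + 3.1²) ≈ 3.7.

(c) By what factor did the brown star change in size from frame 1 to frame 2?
0.7×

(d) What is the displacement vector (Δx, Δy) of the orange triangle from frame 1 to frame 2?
(-3.0, 6.0)

The orange triangle was at (18.3, 2.0) in frame 1 and (15.3, 8.0) in frame 2.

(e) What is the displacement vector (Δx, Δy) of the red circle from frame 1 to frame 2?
(-0.4, -5.5)

The red circle was at (3.7, 18.0) in frame 1 and (3.3, 12.5) in frame 2.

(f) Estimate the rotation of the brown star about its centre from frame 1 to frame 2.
24° clockwise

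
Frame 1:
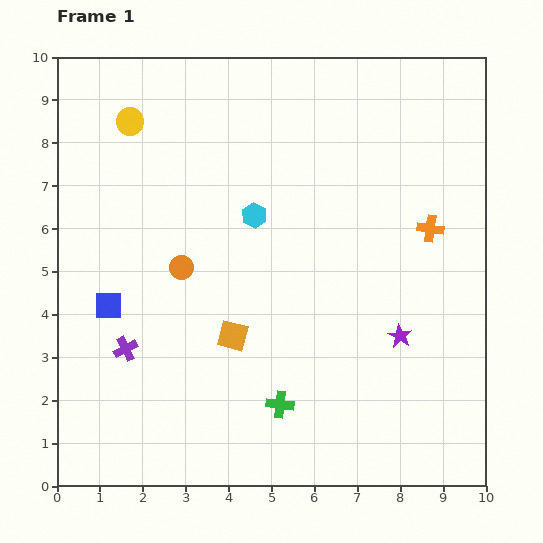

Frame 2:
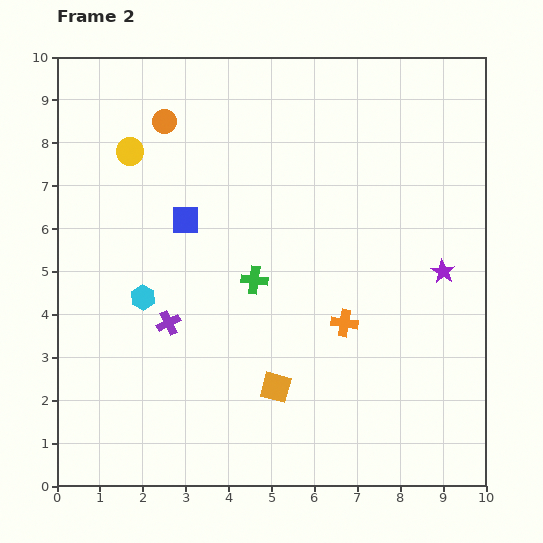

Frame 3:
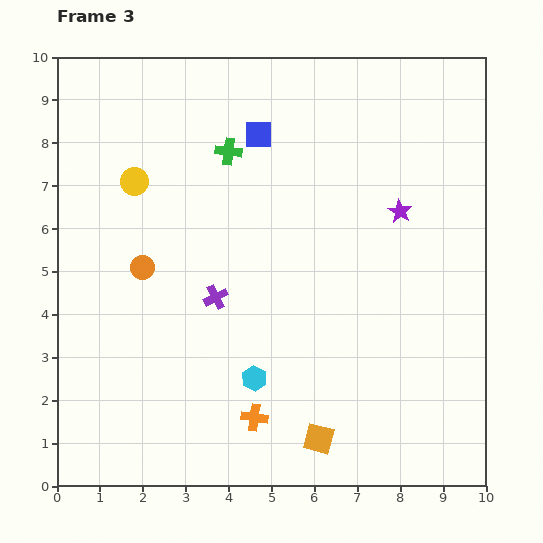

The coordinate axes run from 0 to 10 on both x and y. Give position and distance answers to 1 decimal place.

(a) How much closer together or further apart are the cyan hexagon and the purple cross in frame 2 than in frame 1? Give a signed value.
-3.5

Distance in frame 1: 4.3. Distance in frame 2: 0.8.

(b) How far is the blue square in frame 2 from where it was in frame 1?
2.7

The blue square moved from (1.2, 4.2) to (3.0, 6.2), a distance of √(1.8² + 2.0²) ≈ 2.7.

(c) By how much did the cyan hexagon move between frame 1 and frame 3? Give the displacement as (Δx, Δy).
(0.0, -3.8)

The cyan hexagon was at (4.6, 6.3) in frame 1 and (4.6, 2.5) in frame 3.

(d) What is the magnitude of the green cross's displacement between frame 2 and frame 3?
3.1

The green cross moved from (4.6, 4.8) to (4.0, 7.8), a distance of √(0.6² + 3.0²) ≈ 3.1.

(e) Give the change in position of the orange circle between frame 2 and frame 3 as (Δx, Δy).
(-0.5, -3.4)

The orange circle was at (2.5, 8.5) in frame 2 and (2.0, 5.1) in frame 3.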